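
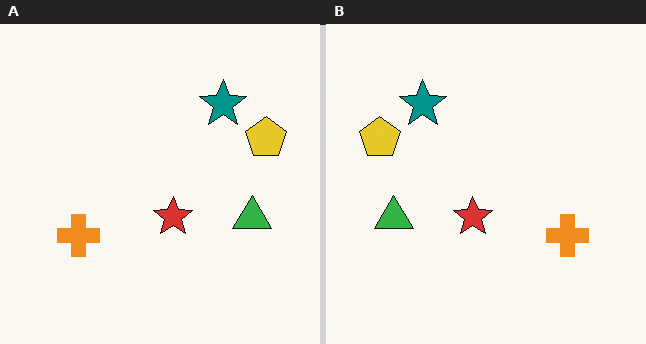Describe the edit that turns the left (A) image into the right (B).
It was flipped horizontally (left ↔ right).

The yellow pentagon is in the right of the left (A) image and the left of the right (B) — shapes on opposite sides of the vertical midline have swapped in a mirror flip.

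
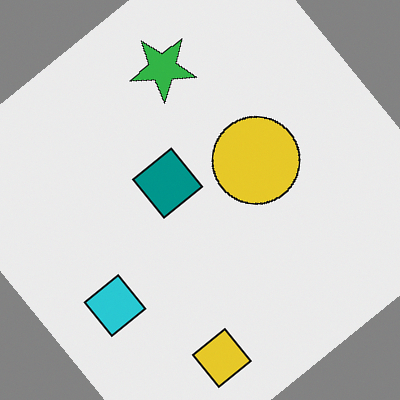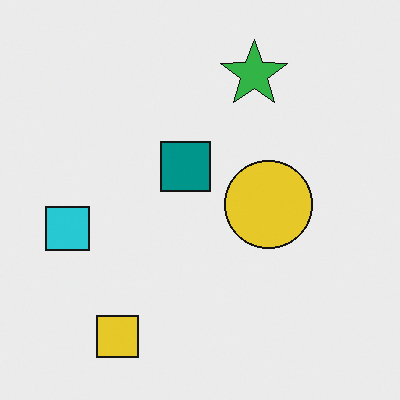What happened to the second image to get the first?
The image was rotated counter-clockwise by a large amount — several tens of degrees.

Every shape is tilted by the same angle and the image corners show triangular fill wedges — a whole-image rotation by a non-right angle.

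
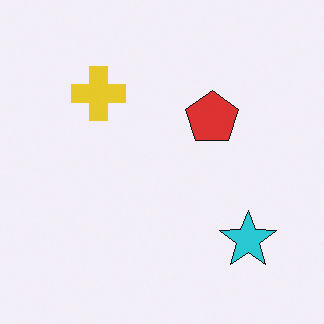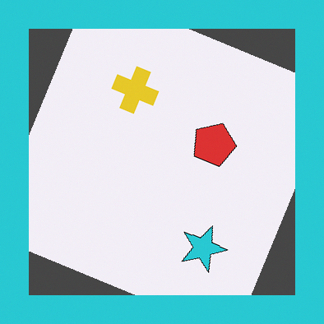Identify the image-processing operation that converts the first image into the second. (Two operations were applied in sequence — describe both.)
Rotated clockwise by a clearly visible amount, then framed with a cyan border.

Every shape is tilted by the same angle and the image corners show triangular fill wedges — a whole-image rotation by a non-right angle. A solid cyan frame runs around the edge of the second image, with the content slightly shrunk inside it.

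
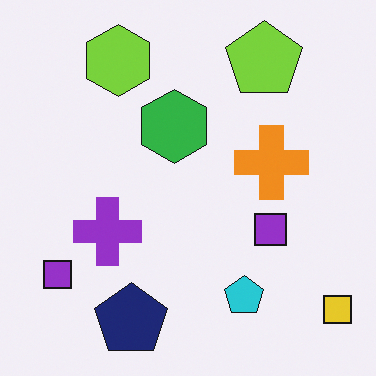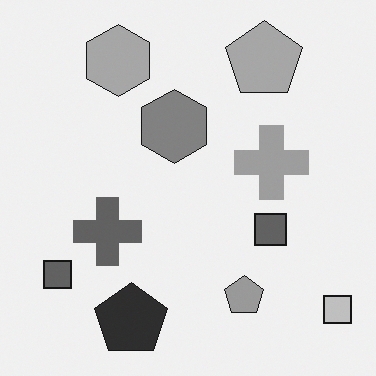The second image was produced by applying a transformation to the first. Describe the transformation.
The image was converted to grayscale.

All color is removed — every shape is now a shade of grey.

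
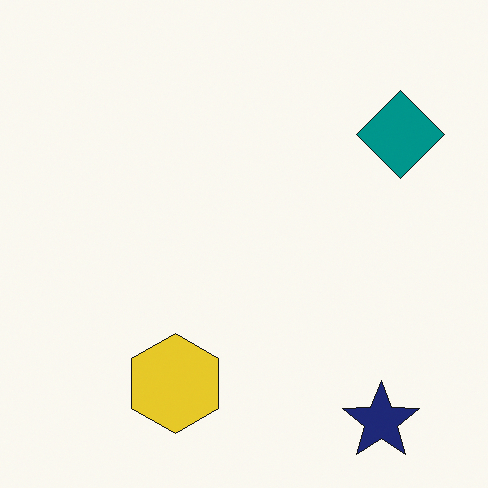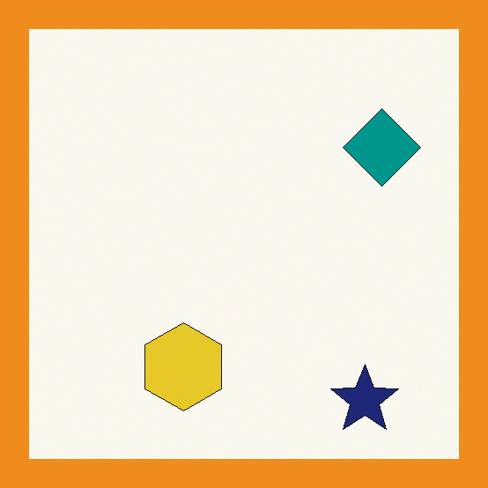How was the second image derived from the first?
It was framed with a orange border.

A solid orange frame runs around the edge of the second image, with the content slightly shrunk inside it.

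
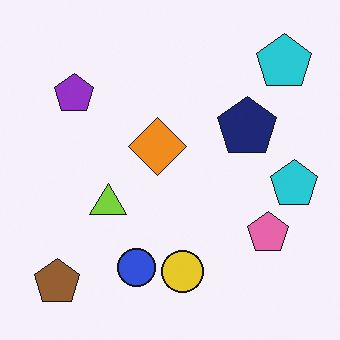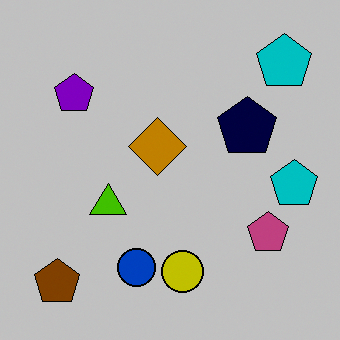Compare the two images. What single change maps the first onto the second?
The transformation is: heavily posterized to just a handful of flat colors.

Each flat color has snapped to a coarser quantized level — most visibly, the near-white background has dropped to a flat grey.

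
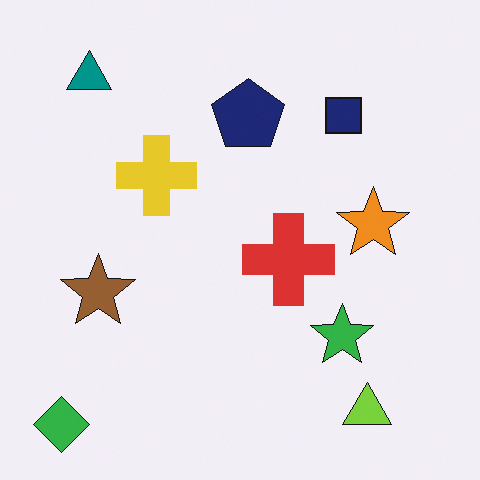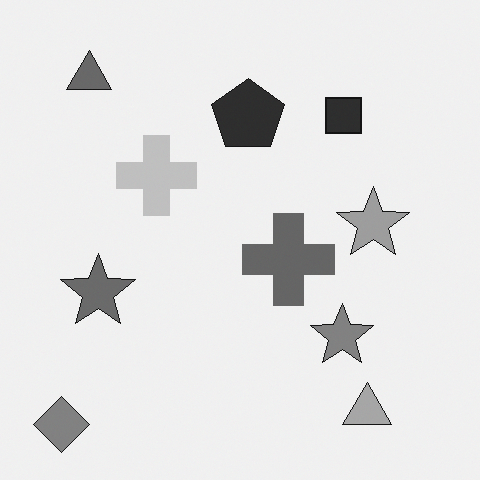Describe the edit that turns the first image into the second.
The second image is the first converted to grayscale.

All color is removed — every shape is now a shade of grey.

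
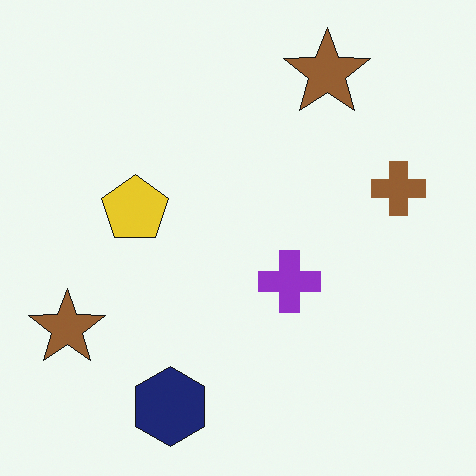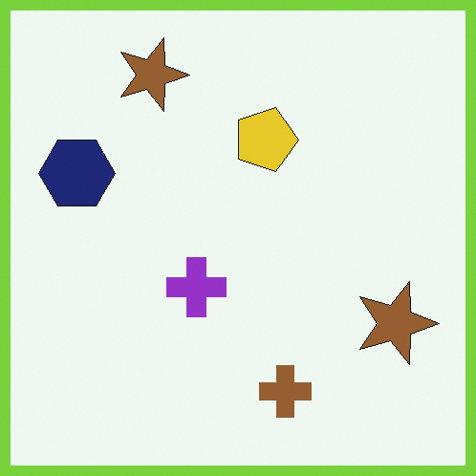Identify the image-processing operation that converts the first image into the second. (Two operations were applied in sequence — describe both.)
The image was rotated 90° clockwise, then framed with a lime border.

The navy hexagon sits in the bottom of the first image and the left of the second — consistent with a whole-image 90° clockwise rotation. A solid lime frame runs around the edge of the second image, with the content slightly shrunk inside it.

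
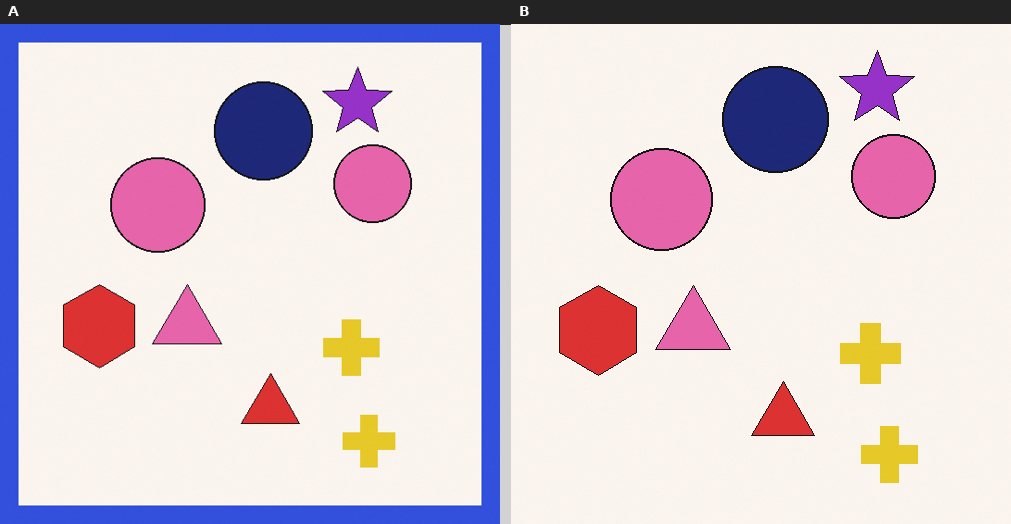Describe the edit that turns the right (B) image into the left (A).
The transformation is: framed with a blue border.

A solid blue frame runs around the edge of the left (A) image, with the content slightly shrunk inside it.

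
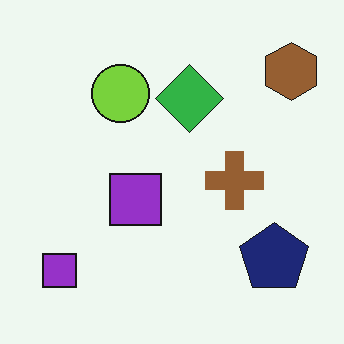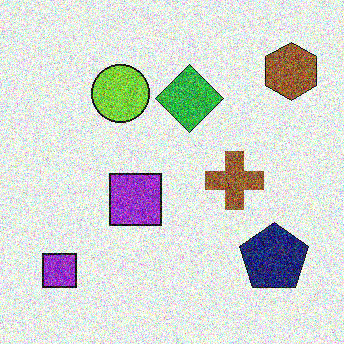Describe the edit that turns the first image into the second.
The second image is the first degraded with a thick layer of grain.

Random speckle covers the whole image, including the flat background.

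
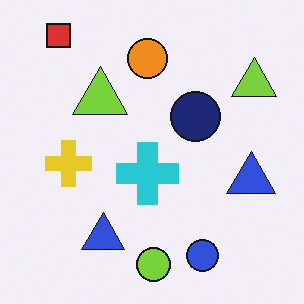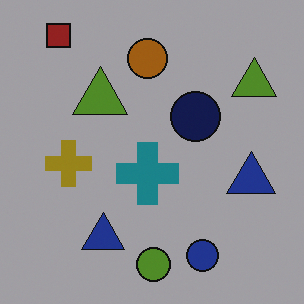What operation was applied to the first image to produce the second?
The image was substantially darkened.

Every pixel — background and shapes alike — is uniformly darkened.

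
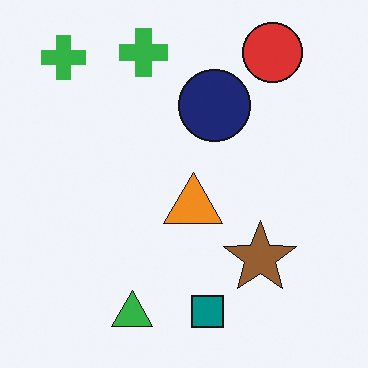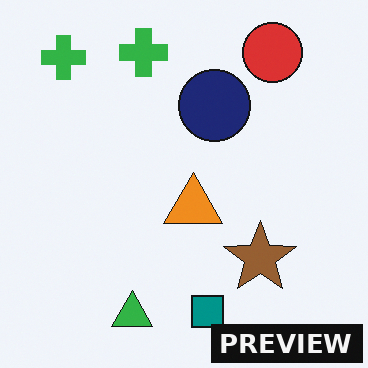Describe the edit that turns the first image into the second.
The image was watermarked with the text "PREVIEW" in the lower-right corner.

A dark label reading "PREVIEW" appears in the lower-right corner.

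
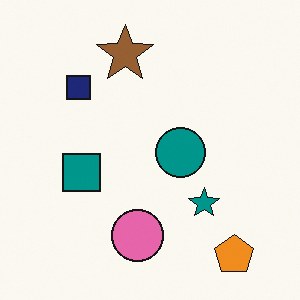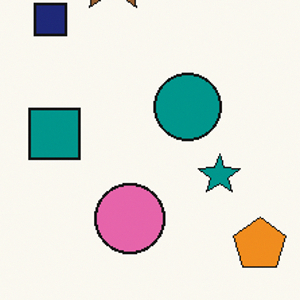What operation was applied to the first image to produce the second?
This is the original image cropped slightly and scaled back up.

The visible shapes are larger and the field of view is narrower; shapes near the original edges may be partly or wholly outside the frame — a crop-and-rescale.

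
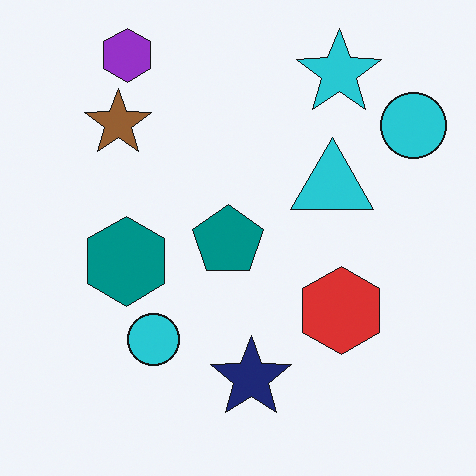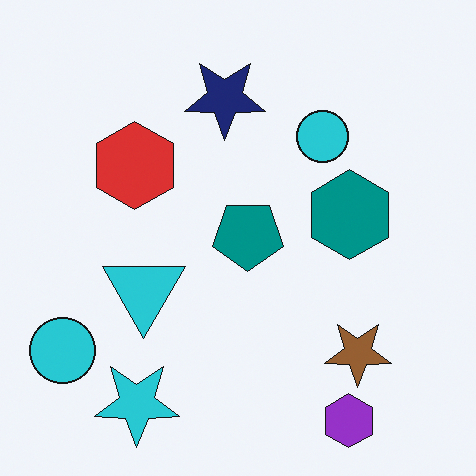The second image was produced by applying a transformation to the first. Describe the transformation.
It was rotated 180°.

The purple hexagon sits in the top-left of the first image and the bottom-right of the second — consistent with a whole-image 180° rotation.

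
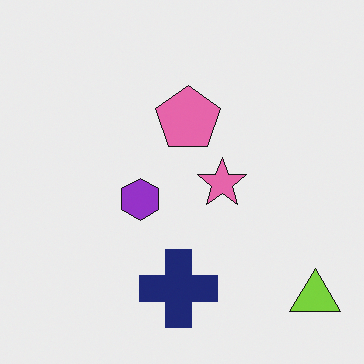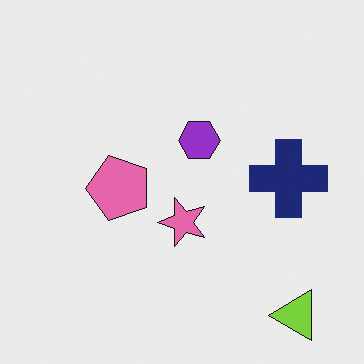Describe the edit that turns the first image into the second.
The transformation is: transposed (reflected across the top-left ↔ bottom-right diagonal).

Shapes have swapped their row and column positions — what was in the top-right is now in the bottom-left — a diagonal reflection.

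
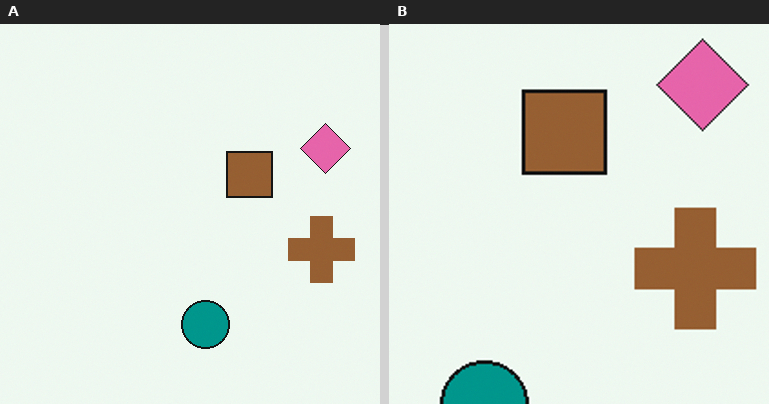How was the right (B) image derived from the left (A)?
The image was cropped to a noticeably smaller region and rescaled.

The visible shapes are larger and the field of view is narrower; shapes near the original edges may be partly or wholly outside the frame — a crop-and-rescale.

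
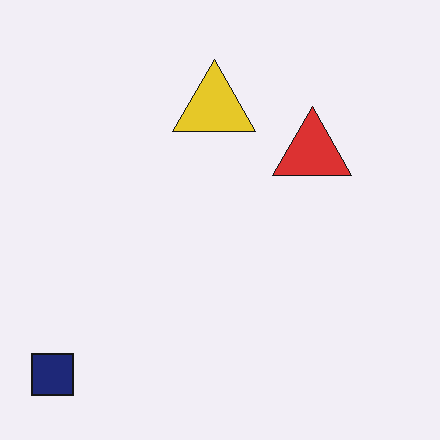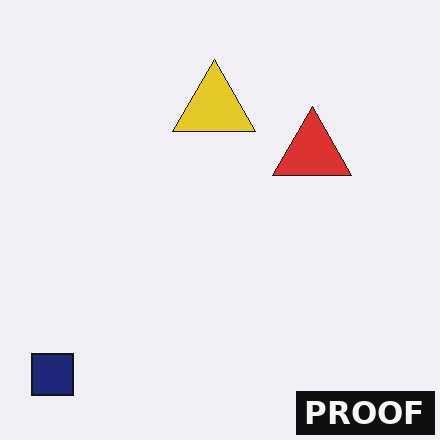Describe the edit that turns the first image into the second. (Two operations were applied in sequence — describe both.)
The transformation is: JPEG-compressed with visible artifacts, then watermarked with the text "PROOF" in the lower-right corner.

Blocky 8×8 compression artifacts appear around shape edges and the flat background shows ringing — characteristic JPEG degradation. A dark label reading "PROOF" appears in the lower-right corner.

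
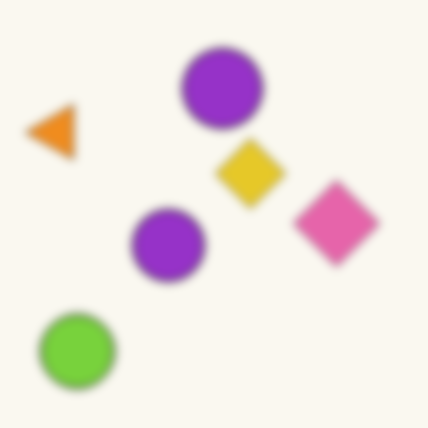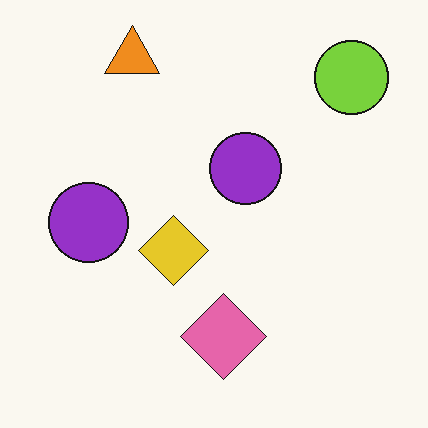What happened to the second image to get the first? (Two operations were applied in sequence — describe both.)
It was noticeably gaussian-blurred, then transposed (reflected across the top-left ↔ bottom-right diagonal).

Shape edges and outlines are uniformly softened across the whole image. Shapes have swapped their row and column positions — what was in the top-right is now in the bottom-left — a diagonal reflection.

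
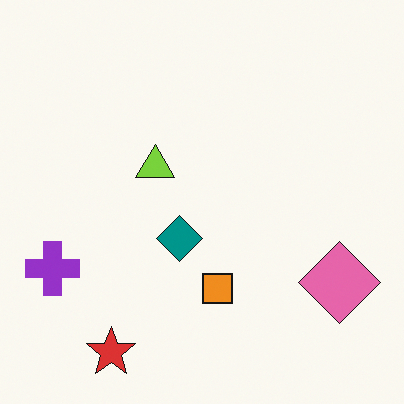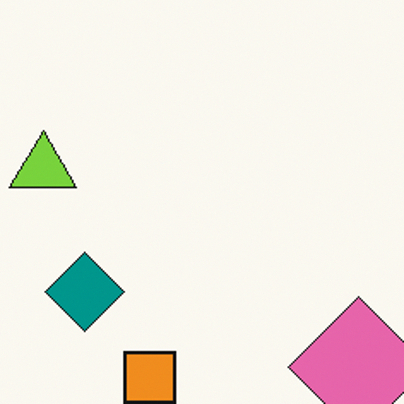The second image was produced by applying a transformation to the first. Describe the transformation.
Cropped to a noticeably smaller region and rescaled.

The visible shapes are larger and the field of view is narrower; shapes near the original edges may be partly or wholly outside the frame — a crop-and-rescale.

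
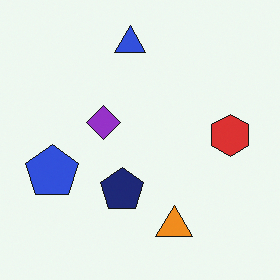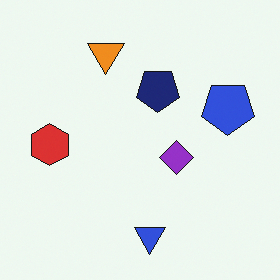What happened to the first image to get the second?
This is the original image rotated 180°.

The blue triangle sits in the top of the first image and the bottom of the second — consistent with a whole-image 180° rotation.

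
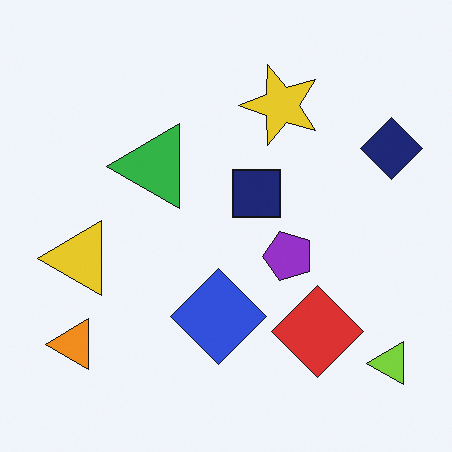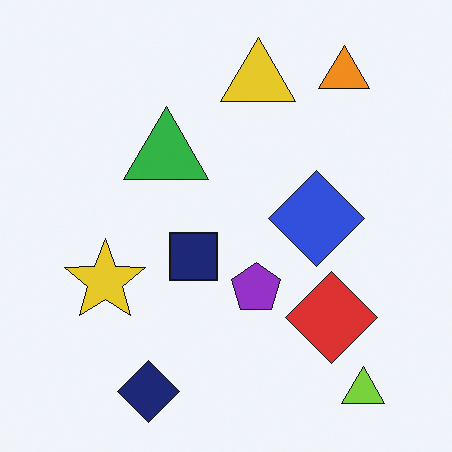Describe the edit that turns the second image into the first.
The image was transposed (reflected across the top-left ↔ bottom-right diagonal).

Shapes have swapped their row and column positions — what was in the top-right is now in the bottom-left — a diagonal reflection.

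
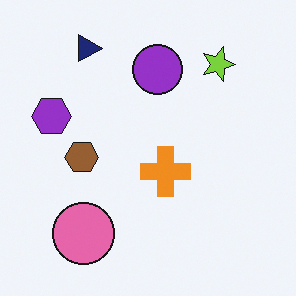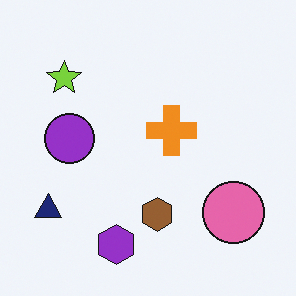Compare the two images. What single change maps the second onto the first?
The transformation is: rotated 90° clockwise.

The navy triangle sits in the bottom-left of the second image and the top-left of the first — consistent with a whole-image 90° clockwise rotation.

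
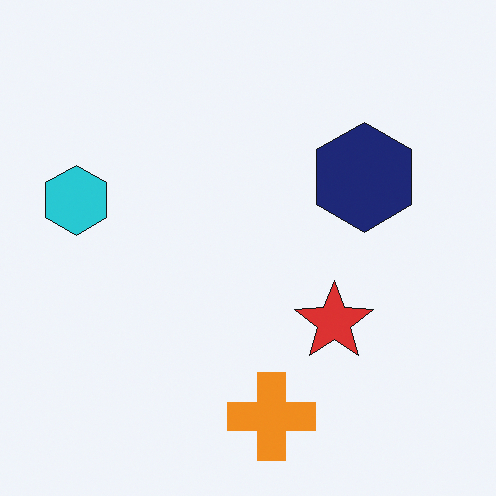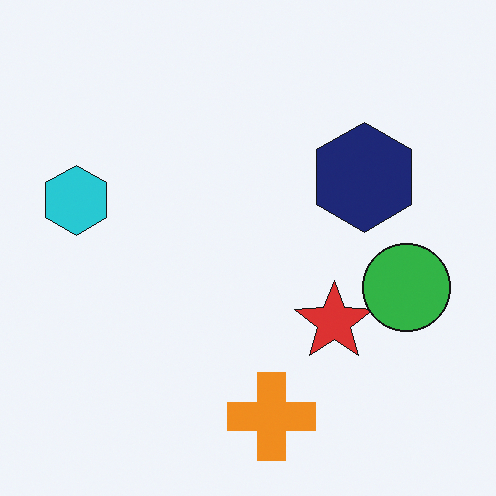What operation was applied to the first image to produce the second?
Overlaid with an additional green circle.

A green circle appears in the second image that is absent from the first.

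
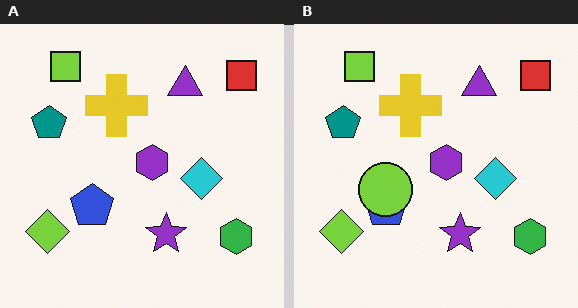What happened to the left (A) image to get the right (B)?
This is the original image overlaid with an additional lime circle.

A lime circle appears in the right (B) image that is absent from the left (A).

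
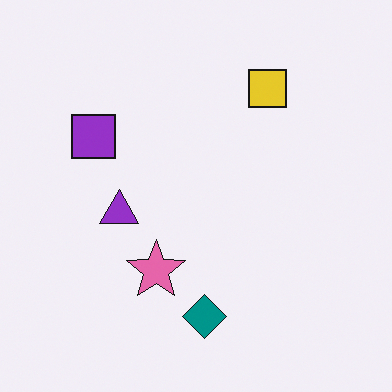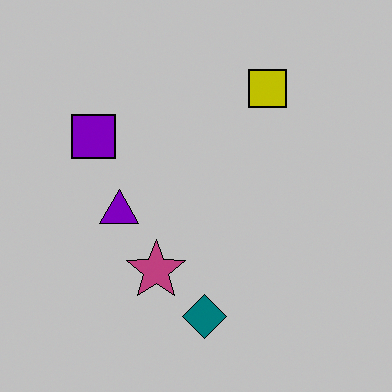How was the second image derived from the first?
It was heavily posterized to just a handful of flat colors.

Each flat color has snapped to a coarser quantized level — most visibly, the near-white background has dropped to a flat grey.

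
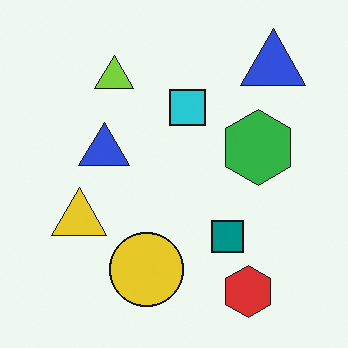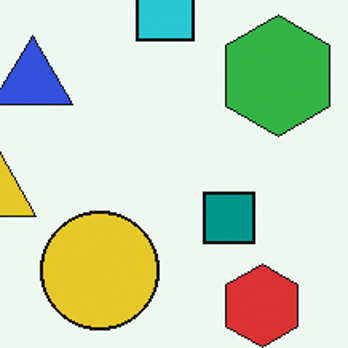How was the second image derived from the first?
This is the original image cropped to a modestly smaller region and rescaled.

The visible shapes are larger and the field of view is narrower; shapes near the original edges may be partly or wholly outside the frame — a crop-and-rescale.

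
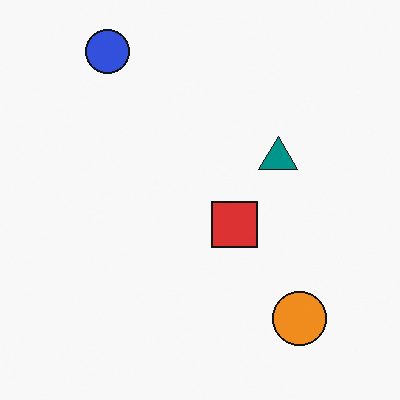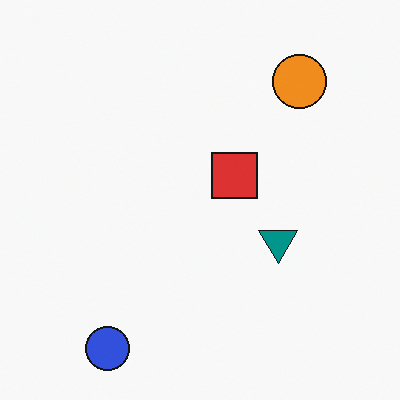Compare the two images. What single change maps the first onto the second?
It was flipped vertically (top ↔ bottom).

The blue circle is in the top-left of the first image and the bottom-left of the second — shapes on opposite sides of the horizontal midline have swapped in a mirror flip.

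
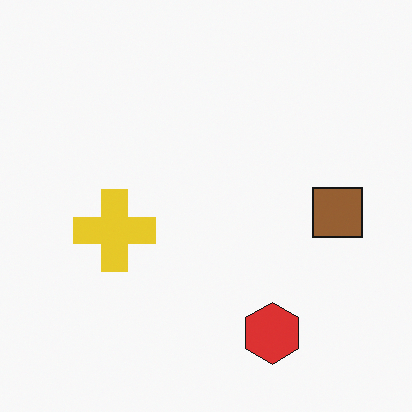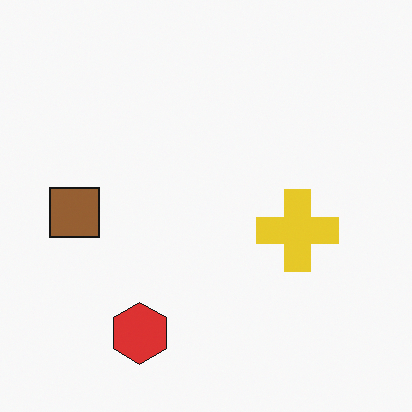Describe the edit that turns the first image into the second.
This is the original image flipped horizontally (left ↔ right).

The brown square is in the right of the first image and the left of the second — shapes on opposite sides of the vertical midline have swapped in a mirror flip.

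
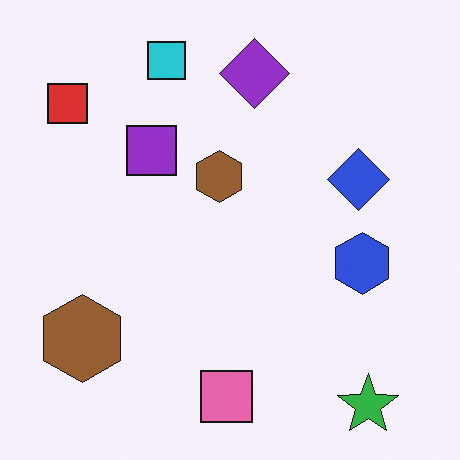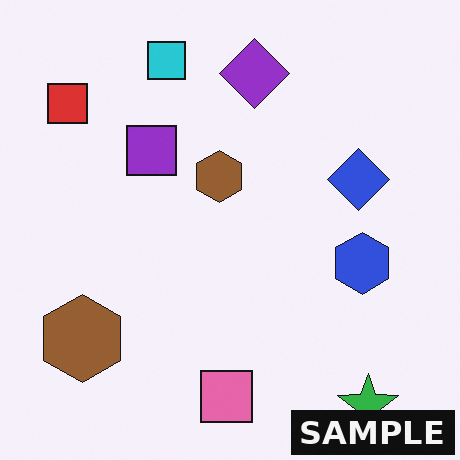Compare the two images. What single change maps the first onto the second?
This is the original image watermarked with the text "SAMPLE" in the lower-right corner.

A dark label reading "SAMPLE" appears in the lower-right corner.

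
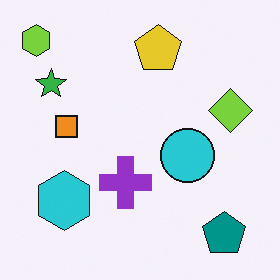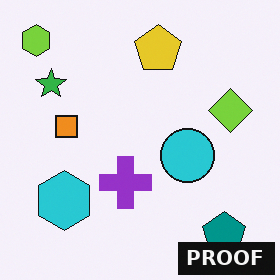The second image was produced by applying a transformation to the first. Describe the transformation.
Watermarked with the text "PROOF" in the lower-right corner.

A dark label reading "PROOF" appears in the lower-right corner.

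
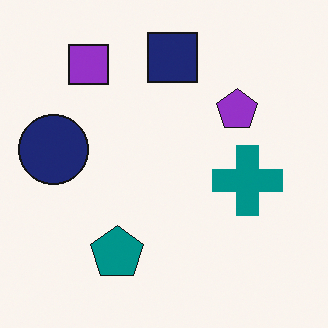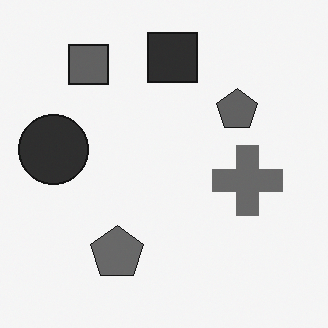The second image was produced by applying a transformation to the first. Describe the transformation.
This is the original image converted to grayscale.

All color is removed — every shape is now a shade of grey.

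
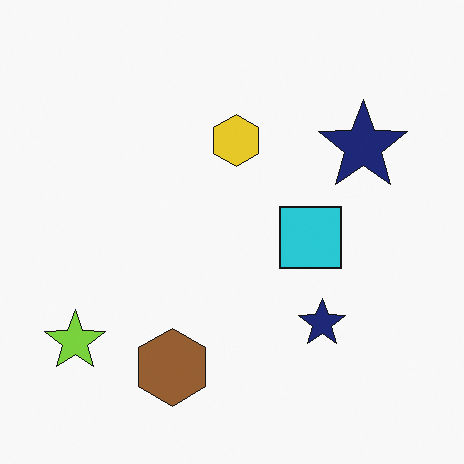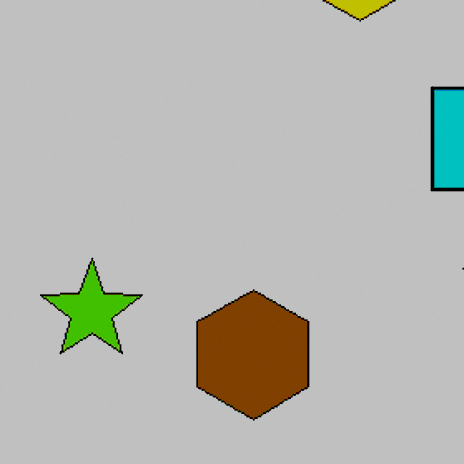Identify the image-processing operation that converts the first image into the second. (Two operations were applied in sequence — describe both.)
It was cropped tightly and scaled back up, then aggressively posterized.

The visible shapes are larger and the field of view is narrower; shapes near the original edges may be partly or wholly outside the frame — a crop-and-rescale. Each flat color has snapped to a coarser quantized level — most visibly, the near-white background has dropped to a flat grey.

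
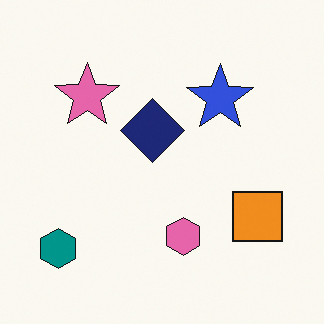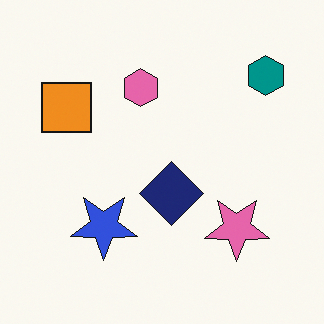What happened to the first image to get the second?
The image was rotated 180°.

The teal hexagon sits in the bottom-left of the first image and the top-right of the second — consistent with a whole-image 180° rotation.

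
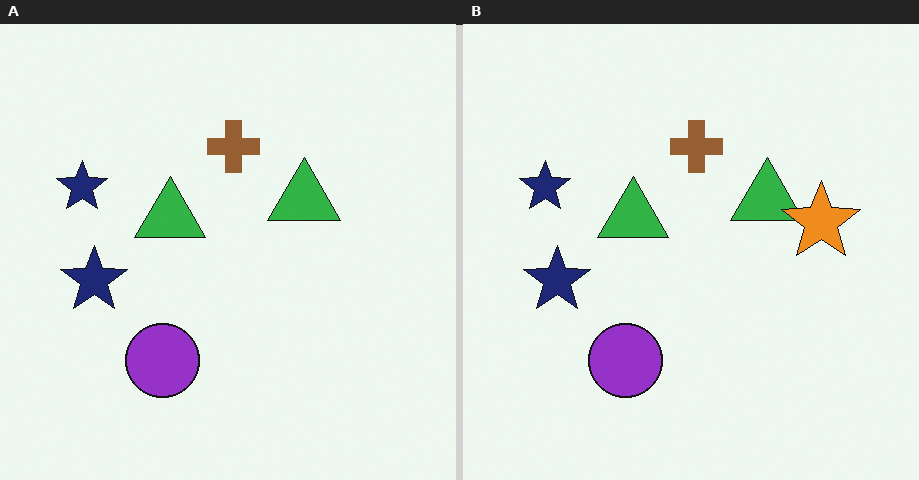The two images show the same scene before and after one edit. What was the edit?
The transformation is: overlaid with an additional orange star.

An orange star appears in the right (B) image that is absent from the left (A).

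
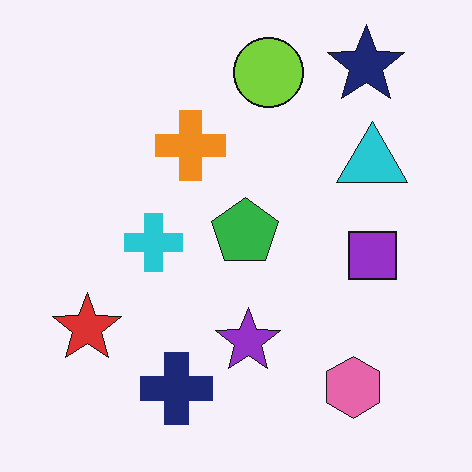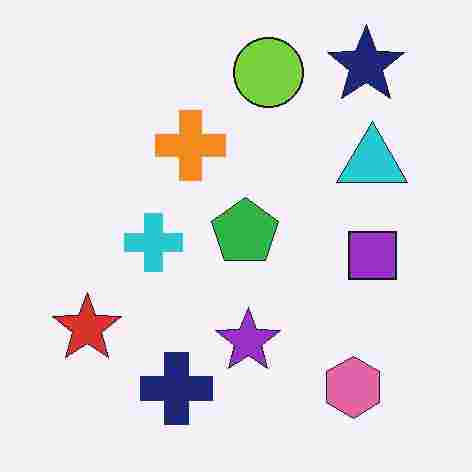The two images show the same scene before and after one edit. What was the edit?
Heavily JPEG-compressed with obvious blocking artifacts.

Blocky 8×8 compression artifacts appear around shape edges and the flat background shows ringing — characteristic JPEG degradation.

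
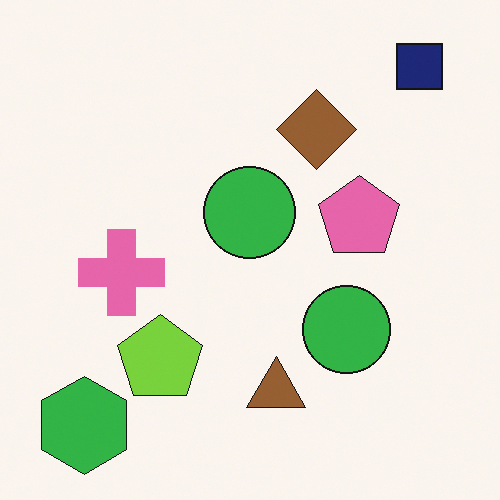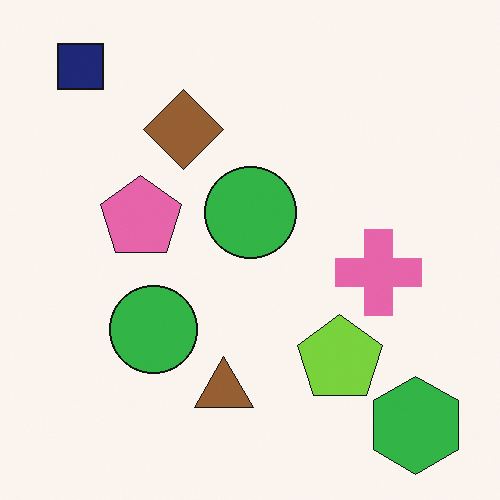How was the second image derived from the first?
Flipped horizontally (left ↔ right).

The navy square is in the top-right of the first image and the top-left of the second — shapes on opposite sides of the vertical midline have swapped in a mirror flip.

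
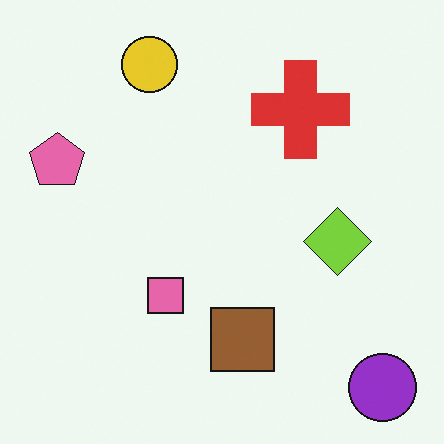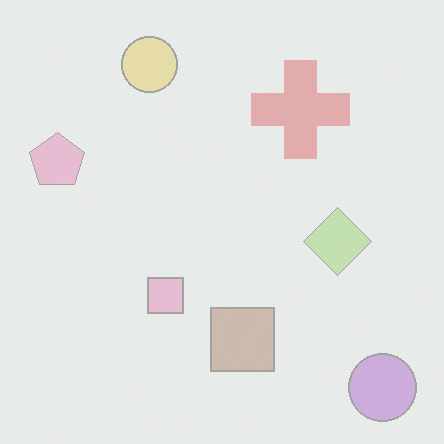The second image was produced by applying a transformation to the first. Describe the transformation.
The image was washed out (contrast reduced).

Tones are pushed toward mid-grey across the whole image — a global contrast change.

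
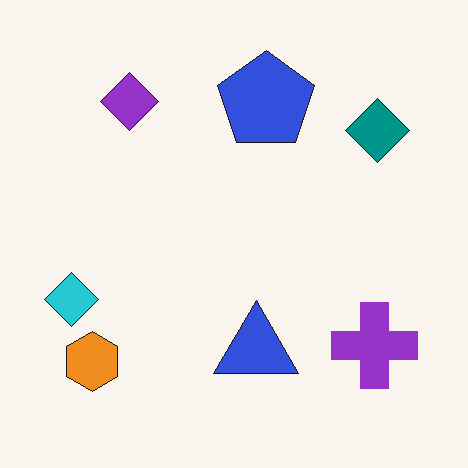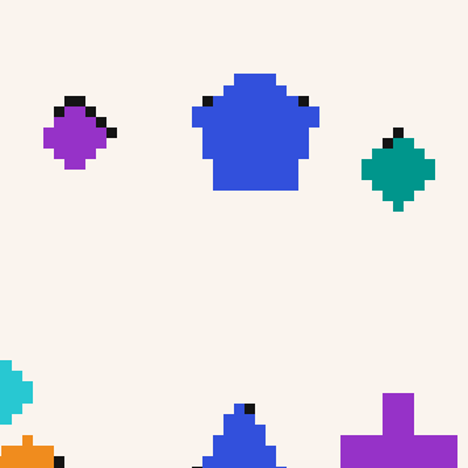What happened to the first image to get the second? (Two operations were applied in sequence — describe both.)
The transformation is: moderately pixelated, then cropped to a modestly smaller region and rescaled.

Shapes are reduced to large square blocks; fine edges and outlines are lost — a downscale-then-upscale (mosaic) effect. The visible shapes are larger and the field of view is narrower; shapes near the original edges may be partly or wholly outside the frame — a crop-and-rescale.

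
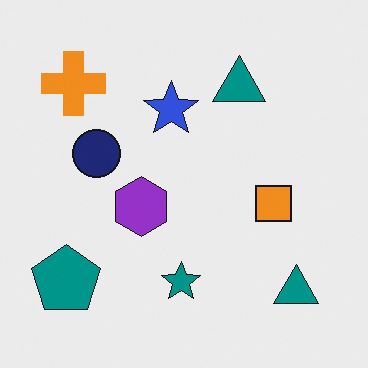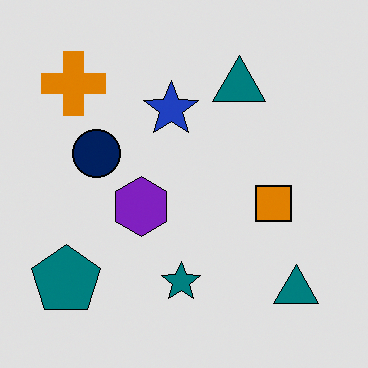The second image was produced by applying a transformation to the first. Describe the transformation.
The transformation is: posterized to a reduced palette.

Each flat color has snapped to a coarser quantized level — most visibly, the near-white background has dropped to a flat grey.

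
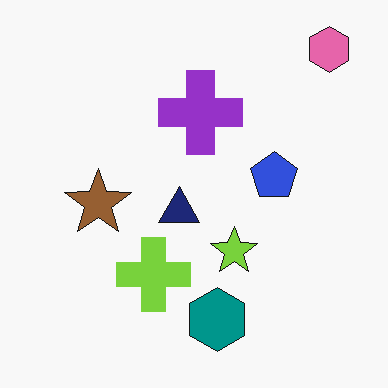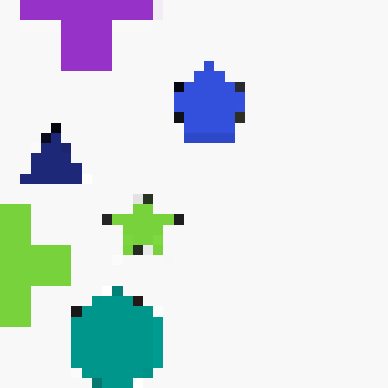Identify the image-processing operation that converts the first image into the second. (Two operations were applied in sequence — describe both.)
The image was cropped to a noticeably smaller region and rescaled, then coarsely pixelated.

The visible shapes are larger and the field of view is narrower; shapes near the original edges may be partly or wholly outside the frame — a crop-and-rescale. Shapes are reduced to large square blocks; fine edges and outlines are lost — a downscale-then-upscale (mosaic) effect.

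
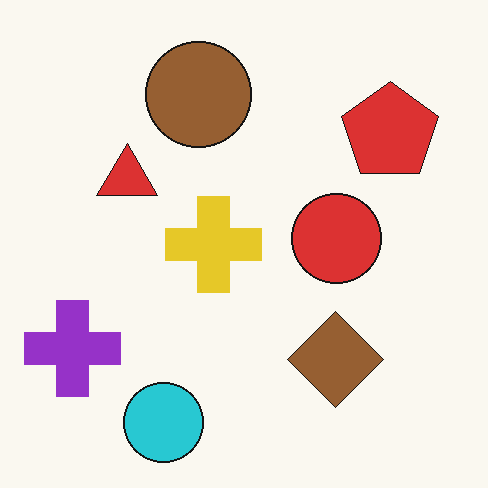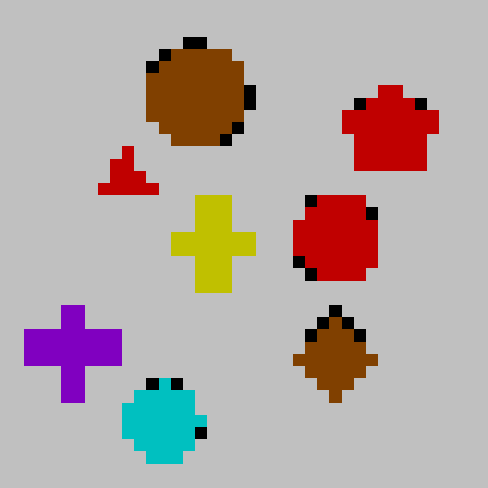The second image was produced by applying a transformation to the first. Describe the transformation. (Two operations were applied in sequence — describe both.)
This is the original image aggressively posterized, then coarsely pixelated.

Each flat color has snapped to a coarser quantized level — most visibly, the near-white background has dropped to a flat grey. Shapes are reduced to large square blocks; fine edges and outlines are lost — a downscale-then-upscale (mosaic) effect.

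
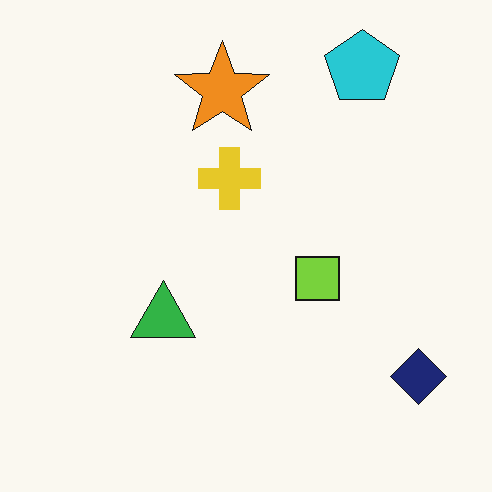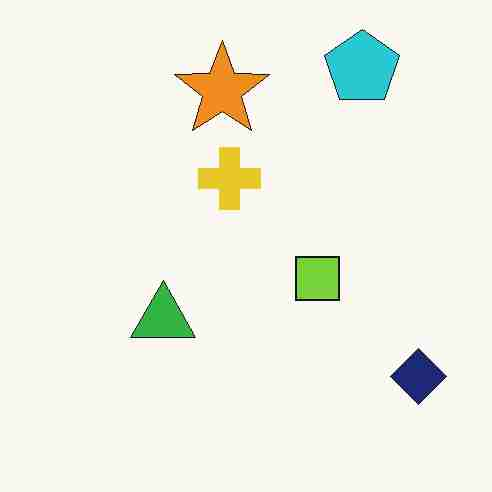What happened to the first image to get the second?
The image was degraded with heavy JPEG compression.

Blocky 8×8 compression artifacts appear around shape edges and the flat background shows ringing — characteristic JPEG degradation.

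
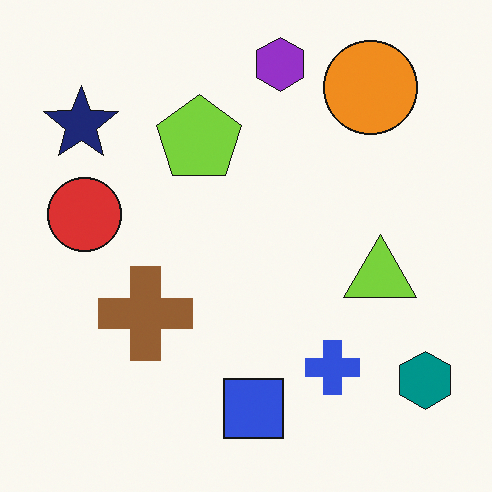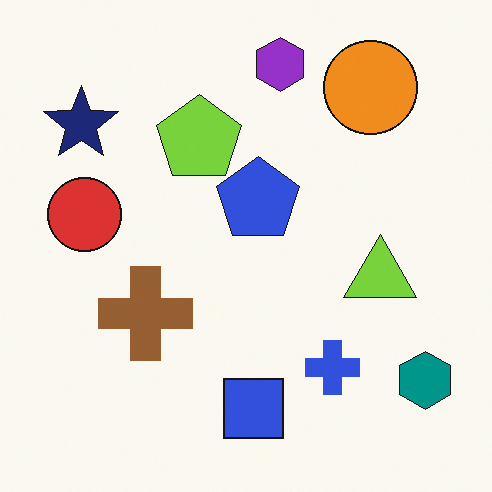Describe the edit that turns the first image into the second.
The second image is the first overlaid with an additional blue pentagon.

A blue pentagon appears in the second image that is absent from the first.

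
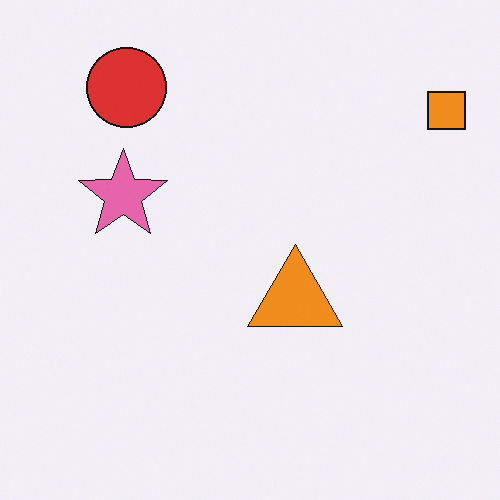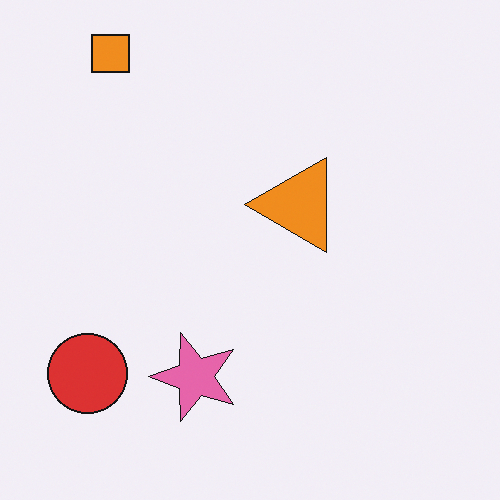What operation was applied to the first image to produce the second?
The image was rotated 90° counter-clockwise.

The orange square sits in the top-right of the first image and the top-left of the second — consistent with a whole-image 90° counter-clockwise rotation.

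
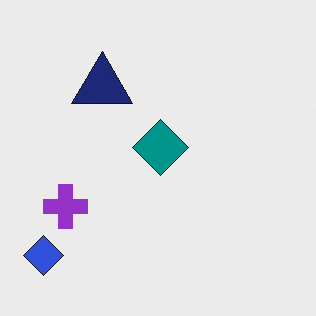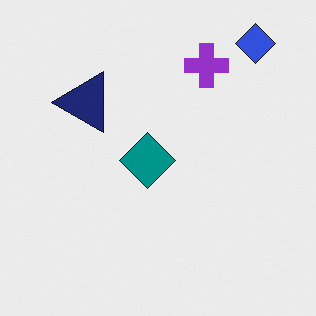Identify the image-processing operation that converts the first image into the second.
It was transposed (reflected across the top-left ↔ bottom-right diagonal).

Shapes have swapped their row and column positions — what was in the top-right is now in the bottom-left — a diagonal reflection.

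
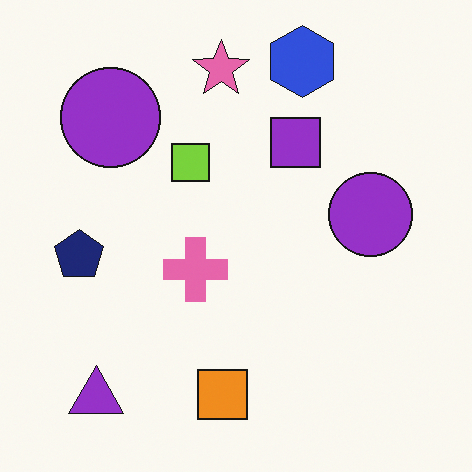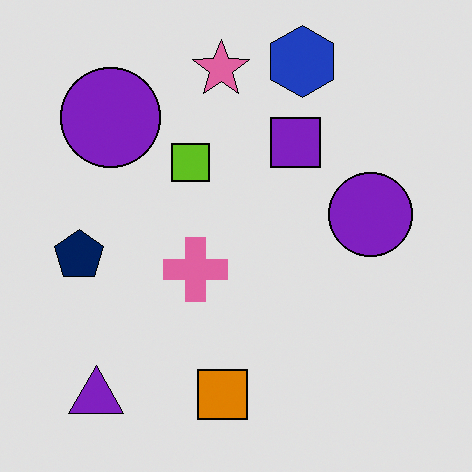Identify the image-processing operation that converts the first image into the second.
The second image is the first moderately posterized.

Each flat color has snapped to a coarser quantized level — most visibly, the near-white background has dropped to a flat grey.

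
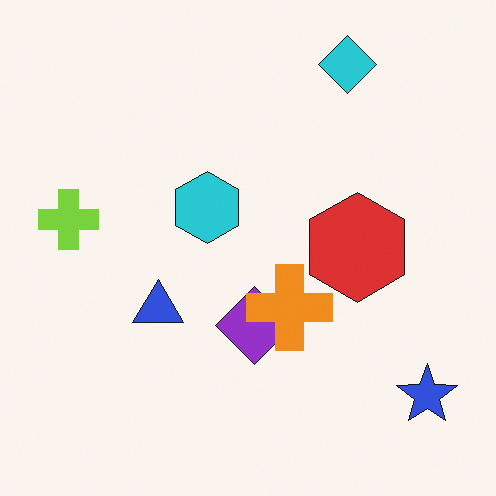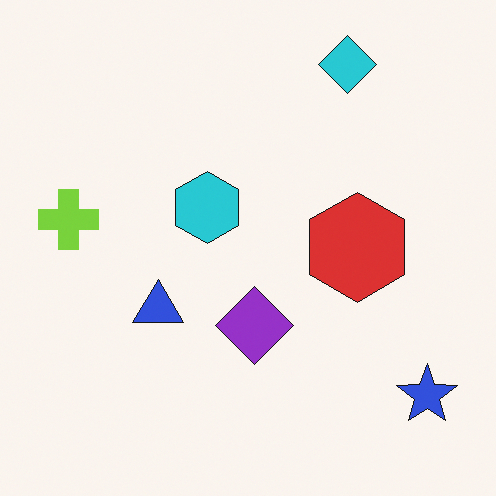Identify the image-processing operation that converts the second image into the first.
Overlaid with an additional orange cross.

An orange cross appears in the first image that is absent from the second.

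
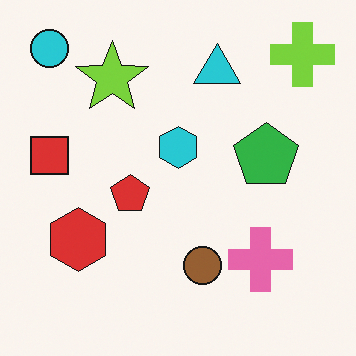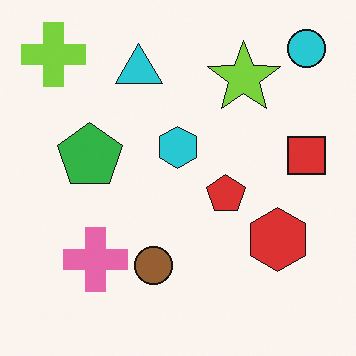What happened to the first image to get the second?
It was flipped horizontally (left ↔ right).

The cyan circle is in the top-left of the first image and the top-right of the second — shapes on opposite sides of the vertical midline have swapped in a mirror flip.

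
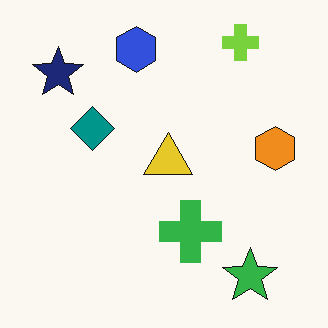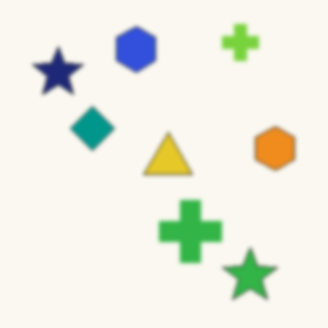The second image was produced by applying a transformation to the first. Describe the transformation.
The transformation is: given a subtle gaussian blur.

Shape edges and outlines are uniformly softened across the whole image.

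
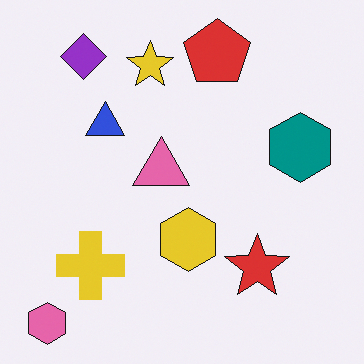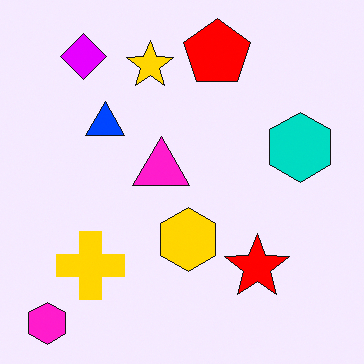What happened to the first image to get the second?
The second image is the first made much more vivid (saturation change).

All colors are more vivid — a global saturation change.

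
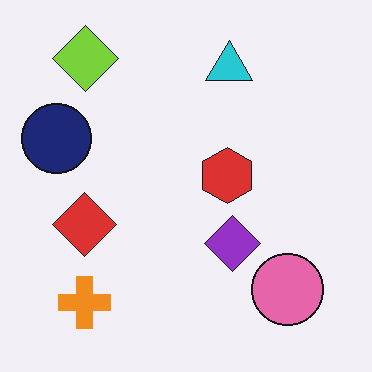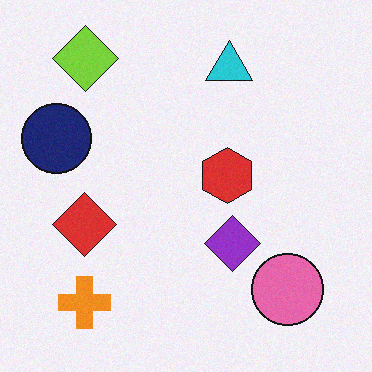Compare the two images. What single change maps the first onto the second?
Degraded with light additive noise.

Random speckle covers the whole image, including the flat background.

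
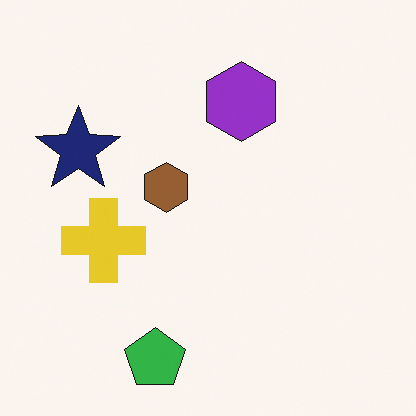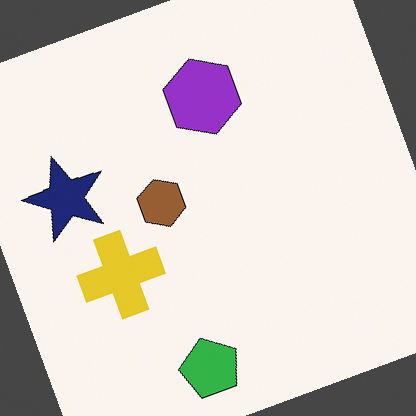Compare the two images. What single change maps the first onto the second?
Rotated counter-clockwise by a clearly visible amount.

Every shape is tilted by the same angle and the image corners show triangular fill wedges — a whole-image rotation by a non-right angle.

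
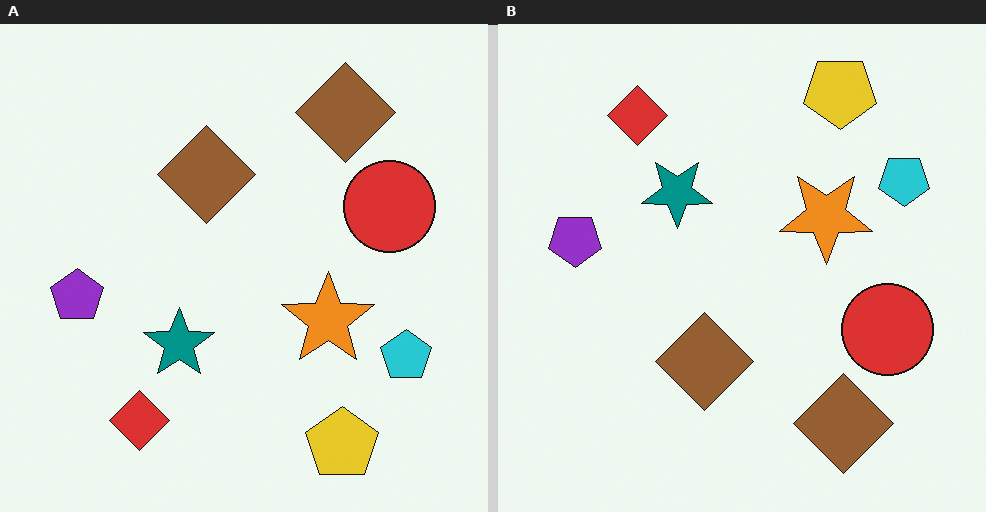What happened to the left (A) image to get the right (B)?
It was flipped vertically (top ↔ bottom).

The yellow pentagon is in the bottom-right of the left (A) image and the top-right of the right (B) — shapes on opposite sides of the horizontal midline have swapped in a mirror flip.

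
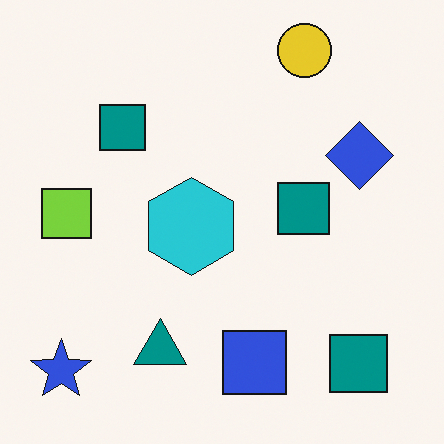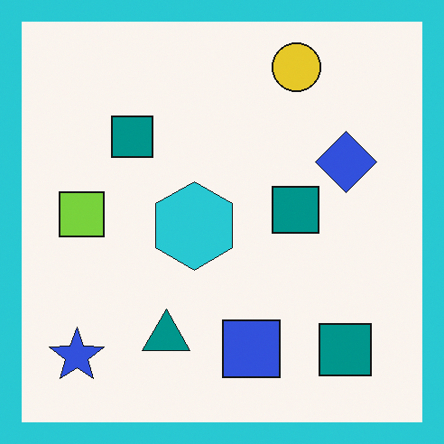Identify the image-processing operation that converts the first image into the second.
This is the original image framed with a cyan border.

A solid cyan frame runs around the edge of the second image, with the content slightly shrunk inside it.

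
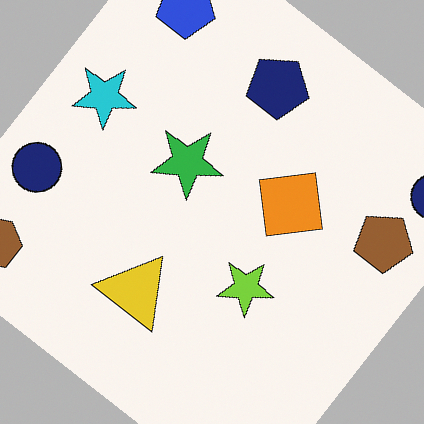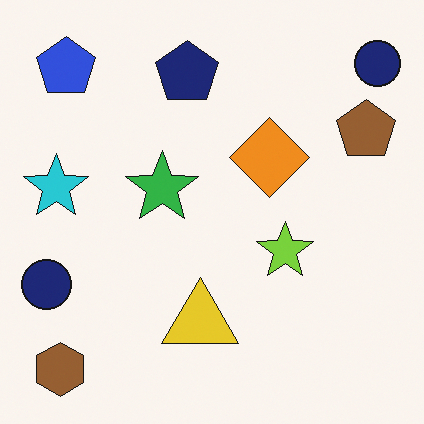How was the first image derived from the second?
The first image is the second rotated clockwise by a large amount — several tens of degrees.

Every shape is tilted by the same angle and the image corners show triangular fill wedges — a whole-image rotation by a non-right angle.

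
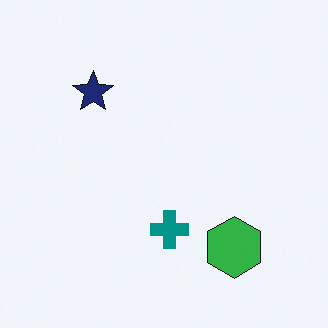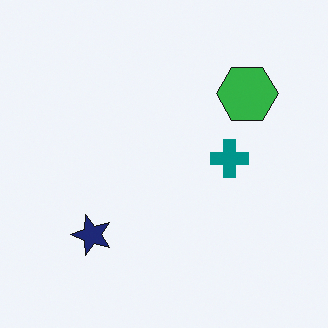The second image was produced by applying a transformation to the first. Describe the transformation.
It was rotated 90° counter-clockwise.

The green hexagon sits in the bottom-right of the first image and the top-right of the second — consistent with a whole-image 90° counter-clockwise rotation.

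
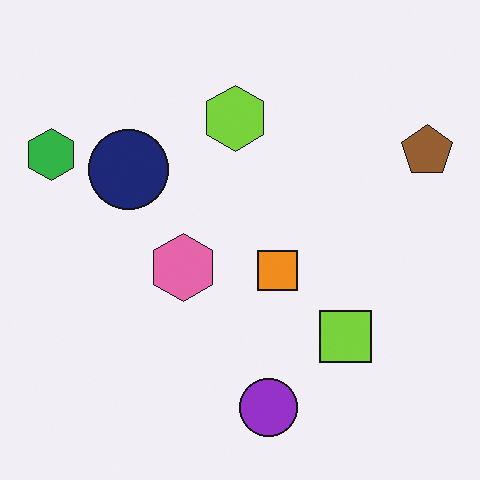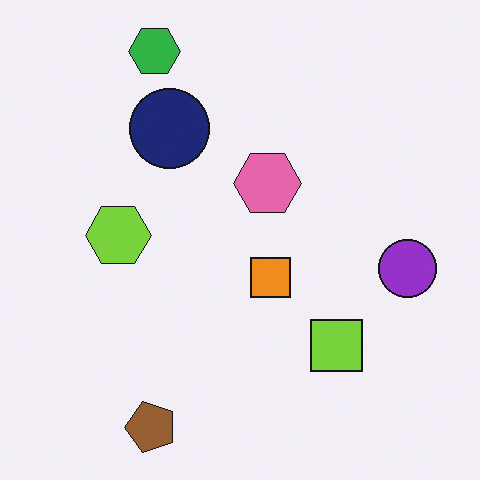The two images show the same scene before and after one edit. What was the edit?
The image was transposed (reflected across the top-left ↔ bottom-right diagonal).

Shapes have swapped their row and column positions — what was in the top-right is now in the bottom-left — a diagonal reflection.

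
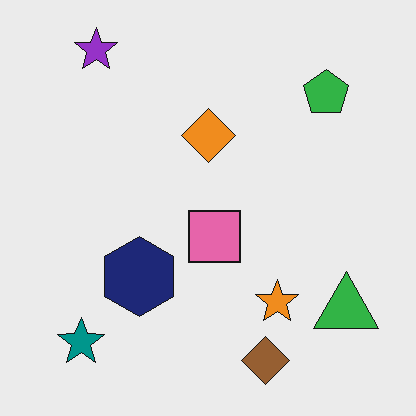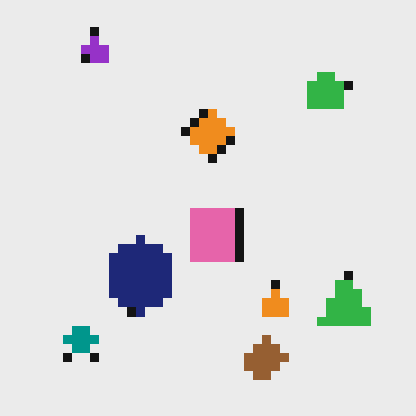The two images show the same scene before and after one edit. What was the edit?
This is the original image coarsely pixelated.

Shapes are reduced to large square blocks; fine edges and outlines are lost — a downscale-then-upscale (mosaic) effect.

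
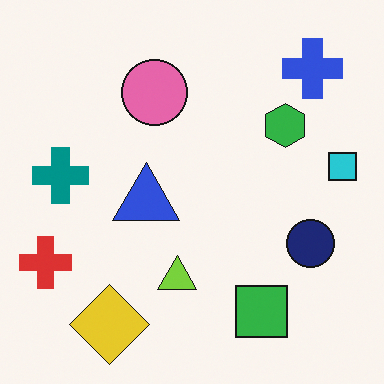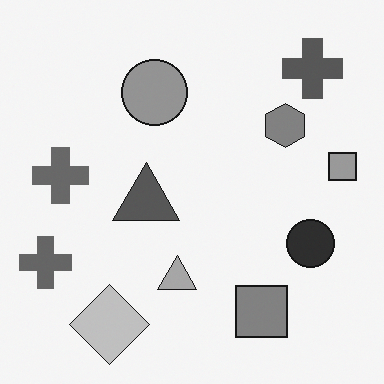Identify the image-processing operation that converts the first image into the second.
The second image is the first converted to grayscale.

All color is removed — every shape is now a shade of grey.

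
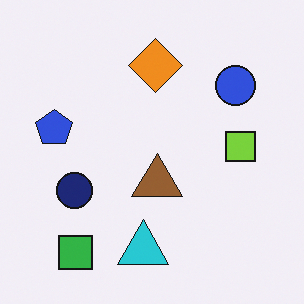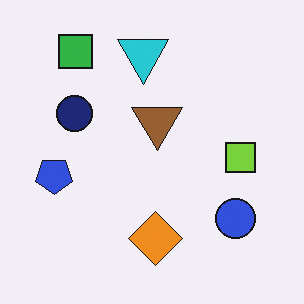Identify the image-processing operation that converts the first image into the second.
The second image is the first flipped vertically (top ↔ bottom).

The green square is in the bottom-left of the first image and the top-left of the second — shapes on opposite sides of the horizontal midline have swapped in a mirror flip.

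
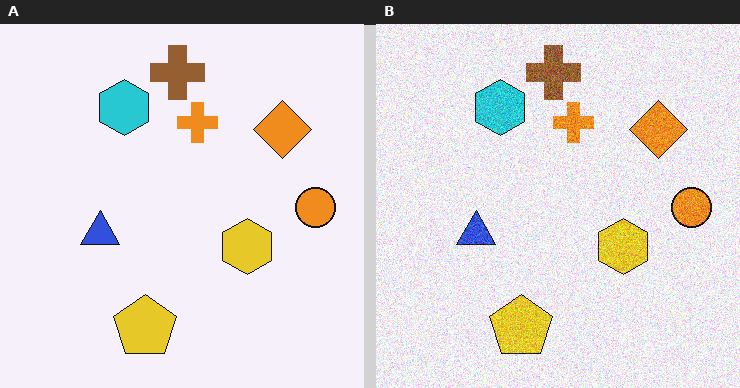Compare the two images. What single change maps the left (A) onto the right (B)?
The image was degraded with visible gaussian noise.

Random speckle covers the whole image, including the flat background.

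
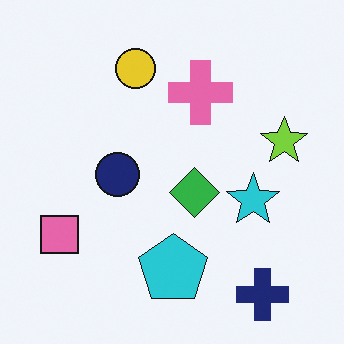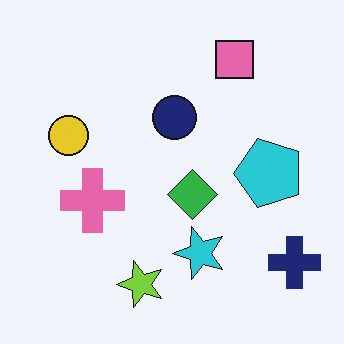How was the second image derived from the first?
It was transposed (reflected across the top-left ↔ bottom-right diagonal).

Shapes have swapped their row and column positions — what was in the top-right is now in the bottom-left — a diagonal reflection.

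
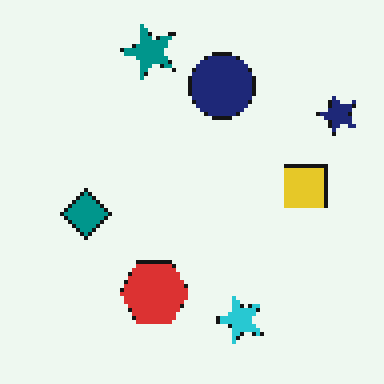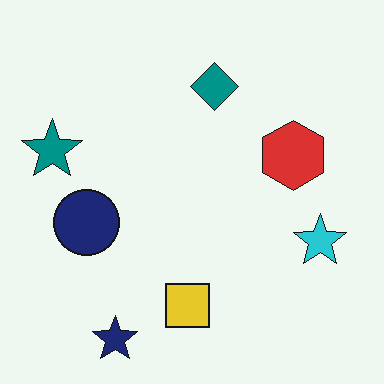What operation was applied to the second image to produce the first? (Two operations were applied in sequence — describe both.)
Lightly pixelated (a mild mosaic effect), then transposed (reflected across the top-left ↔ bottom-right diagonal).

Shapes are reduced to large square blocks; fine edges and outlines are lost — a downscale-then-upscale (mosaic) effect. Shapes have swapped their row and column positions — what was in the top-right is now in the bottom-left — a diagonal reflection.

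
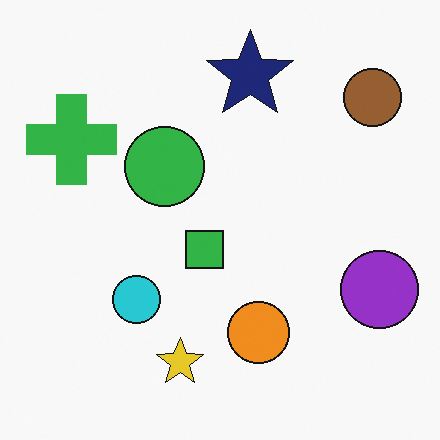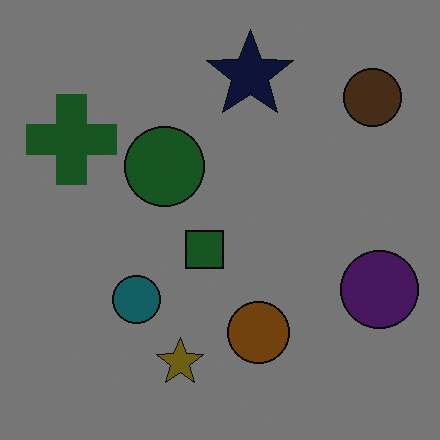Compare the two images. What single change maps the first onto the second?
The second image is the first noticeably darkened.

Every pixel — background and shapes alike — is uniformly darkened.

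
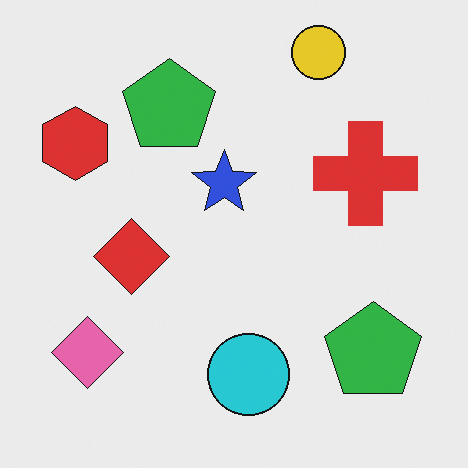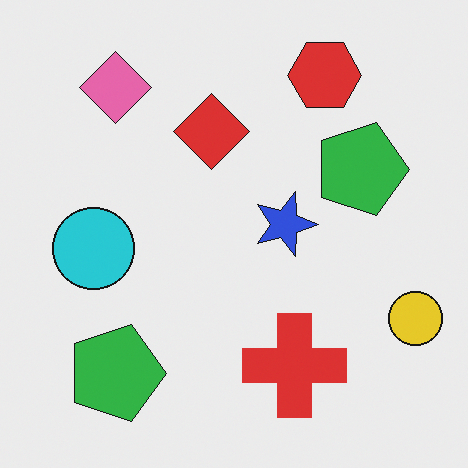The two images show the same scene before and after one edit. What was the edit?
This is the original image rotated 90° clockwise.

The yellow circle sits in the top-right of the first image and the bottom-right of the second — consistent with a whole-image 90° clockwise rotation.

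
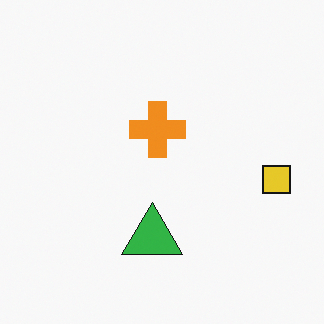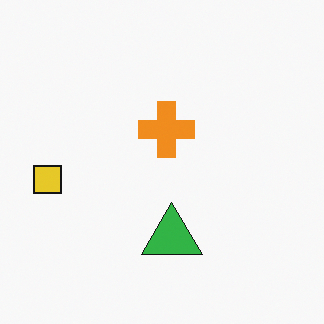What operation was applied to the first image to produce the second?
This is the original image flipped horizontally (left ↔ right).

The yellow square is in the right of the first image and the left of the second — shapes on opposite sides of the vertical midline have swapped in a mirror flip.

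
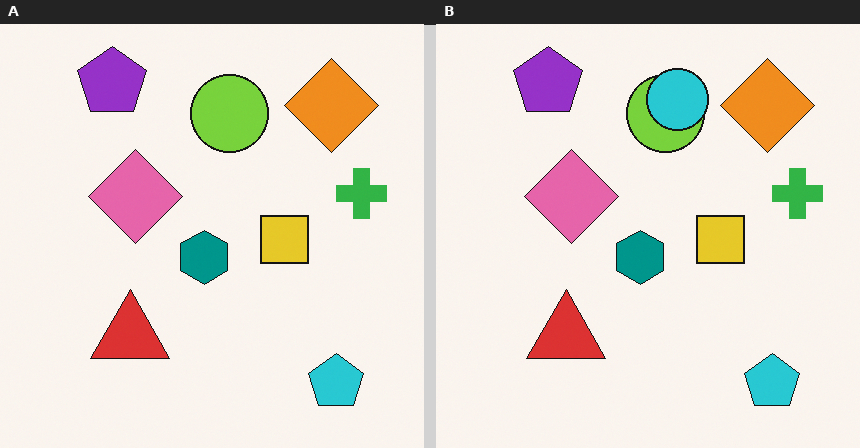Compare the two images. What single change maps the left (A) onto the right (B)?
It was overlaid with an additional cyan circle.

A cyan circle appears in the right (B) image that is absent from the left (A).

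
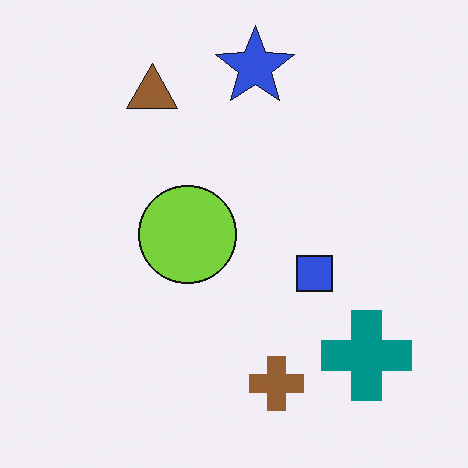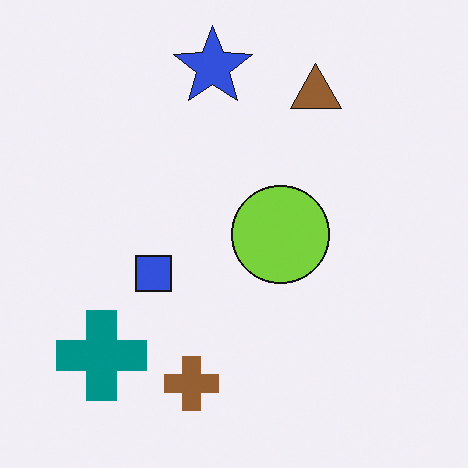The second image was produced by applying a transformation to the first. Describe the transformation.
This is the original image flipped horizontally (left ↔ right).

The teal cross is in the bottom-right of the first image and the bottom-left of the second — shapes on opposite sides of the vertical midline have swapped in a mirror flip.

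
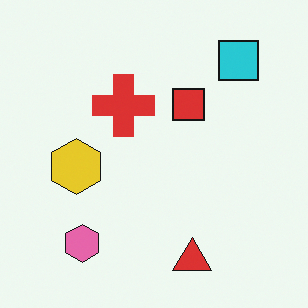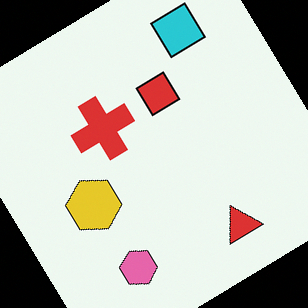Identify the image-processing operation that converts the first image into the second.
The second image is the first rotated counter-clockwise by a large amount — several tens of degrees.

Every shape is tilted by the same angle and the image corners show triangular fill wedges — a whole-image rotation by a non-right angle.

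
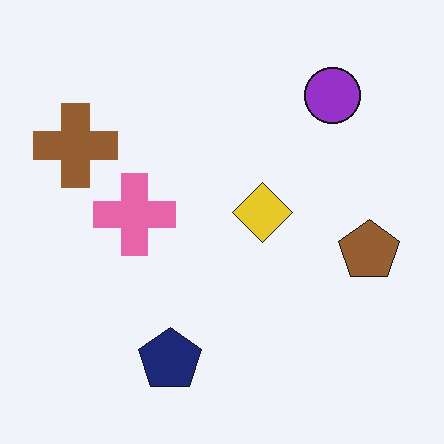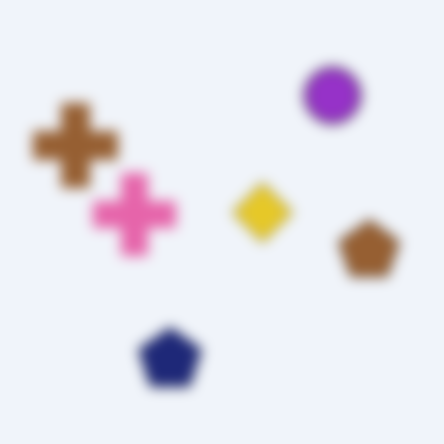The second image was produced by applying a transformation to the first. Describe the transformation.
The transformation is: heavily blurred.

Shape edges and outlines are uniformly softened across the whole image.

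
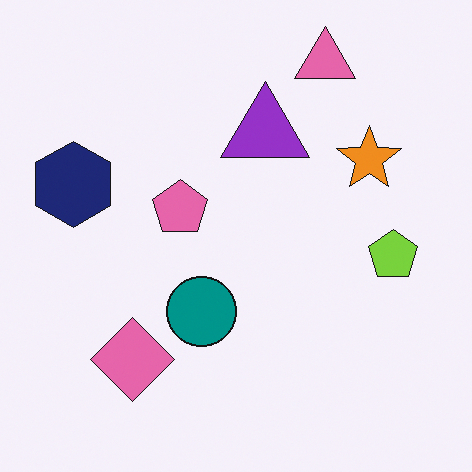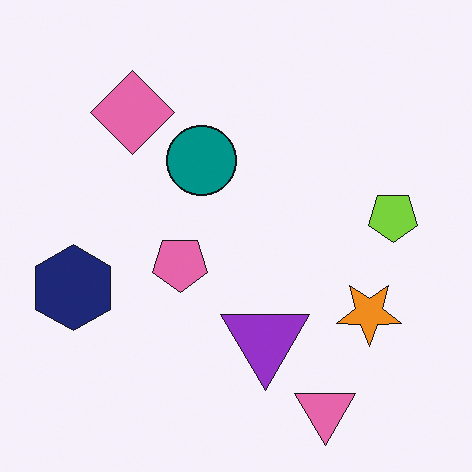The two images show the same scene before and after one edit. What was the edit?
The transformation is: flipped vertically (top ↔ bottom).

The pink triangle is in the top-right of the first image and the bottom-right of the second — shapes on opposite sides of the horizontal midline have swapped in a mirror flip.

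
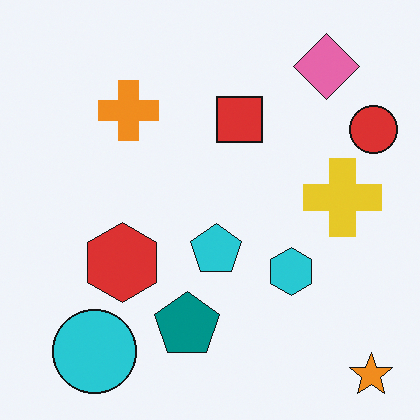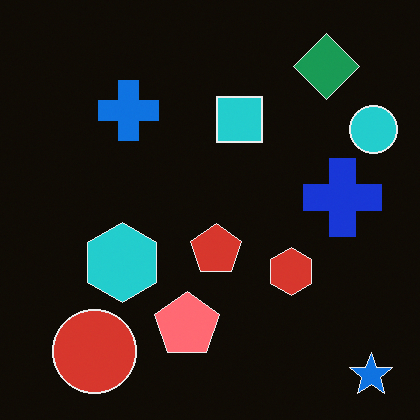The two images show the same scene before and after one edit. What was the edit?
It was color-inverted (negative).

The light background has become dark and every shape's color is its complement — a photographic negative.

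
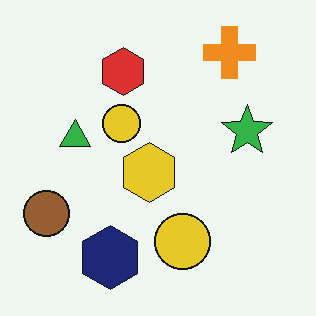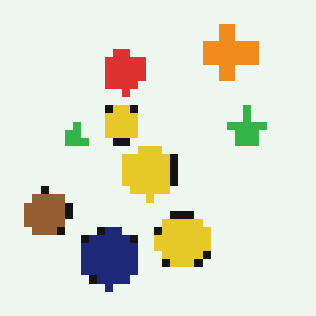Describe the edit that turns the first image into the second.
This is the original image moderately pixelated.

Shapes are reduced to large square blocks; fine edges and outlines are lost — a downscale-then-upscale (mosaic) effect.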